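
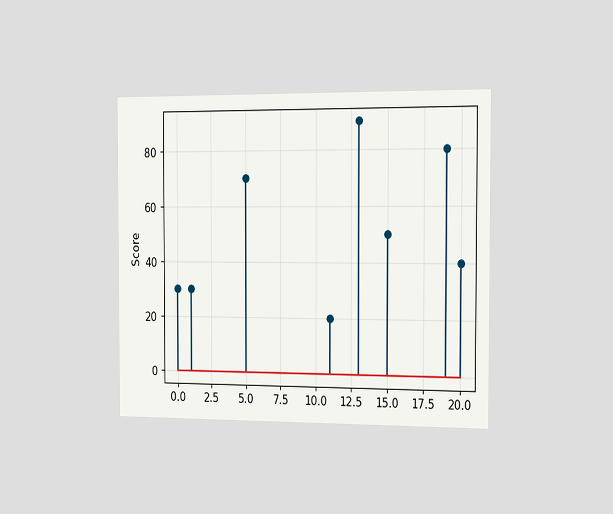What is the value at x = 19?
The chart is viewed slightly from the right. The stem at x=19 reaches 80.

80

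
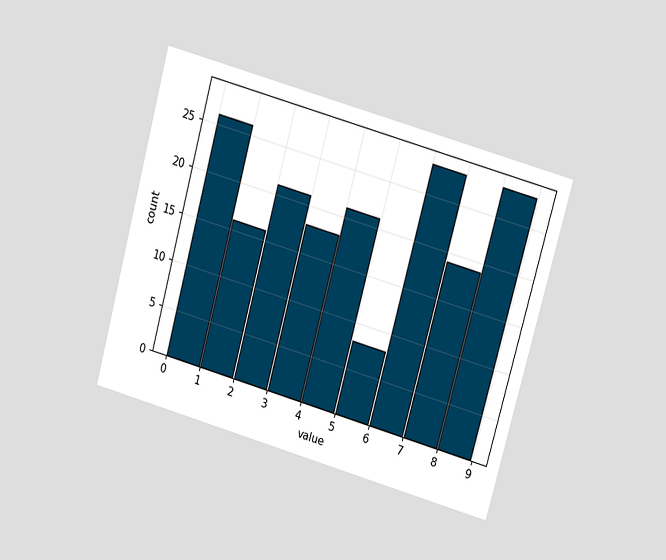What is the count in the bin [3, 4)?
18

The chart is tilted about 15° clockwise and viewed at a slight angle. The [3, 4) bin has height 18.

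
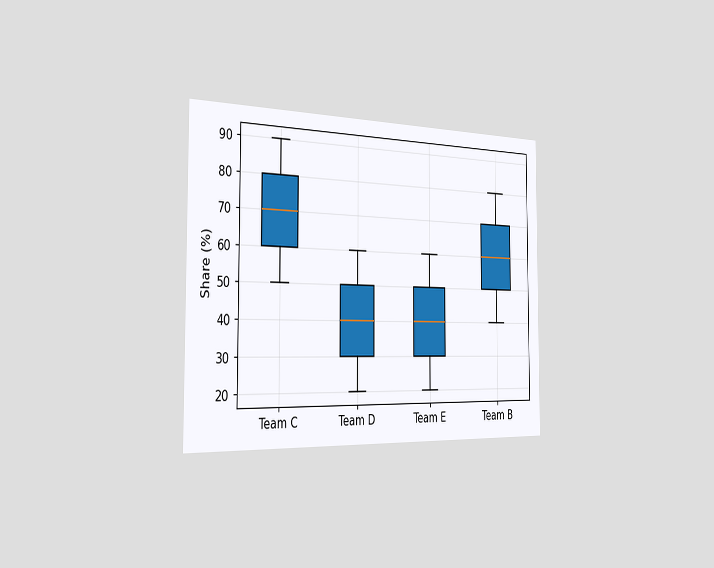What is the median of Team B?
60%

The chart is viewed slightly from the left. The median line in the Team B box sits at 60%.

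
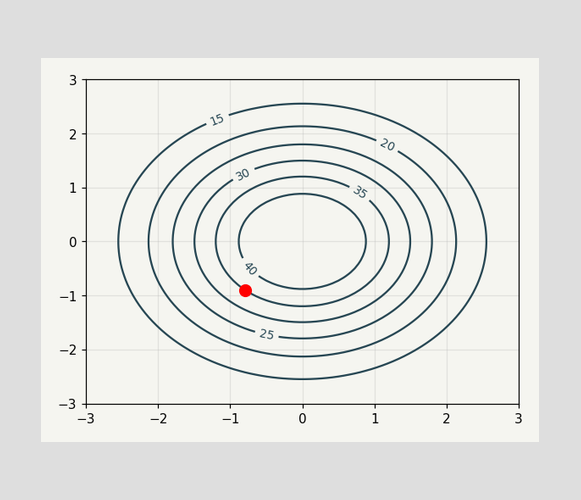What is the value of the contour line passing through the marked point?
The marked point sits on the contour labelled 35.

35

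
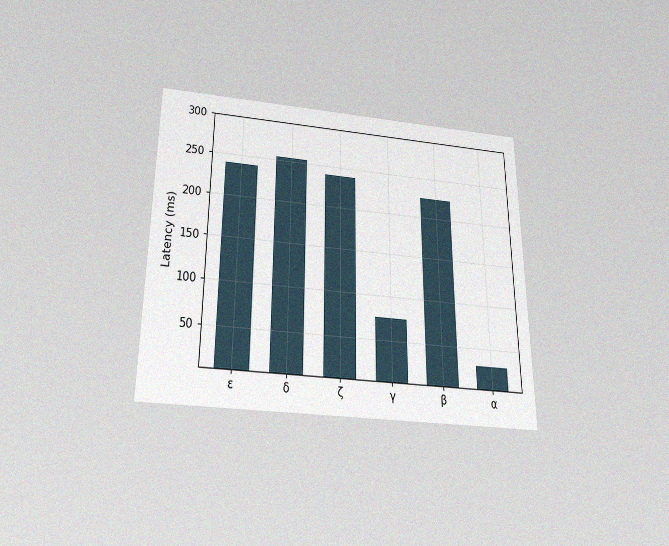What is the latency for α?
The chart is viewed slightly from below, with some photo noise. Reading along the chart's y-axis, the α bar reaches 30ms.

30ms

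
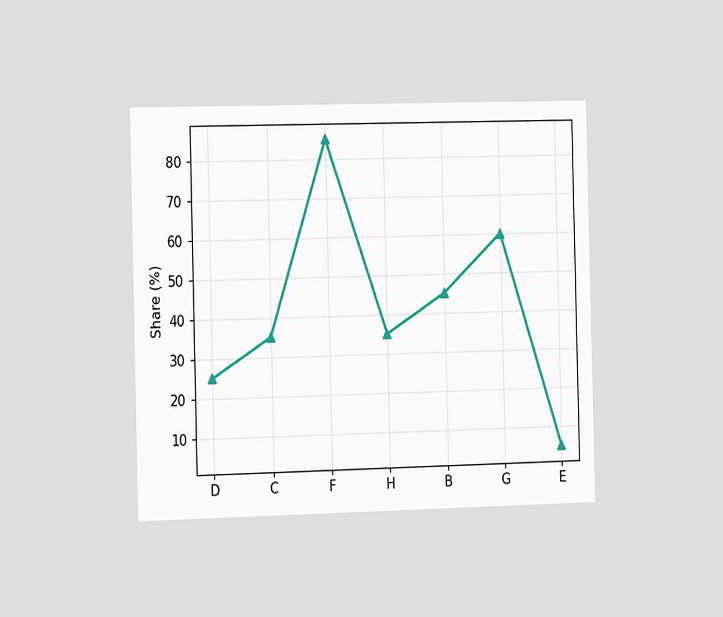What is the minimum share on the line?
The chart is viewed slightly from the left. The lowest point is at E, and reading across to the y-axis gives 5%.

5%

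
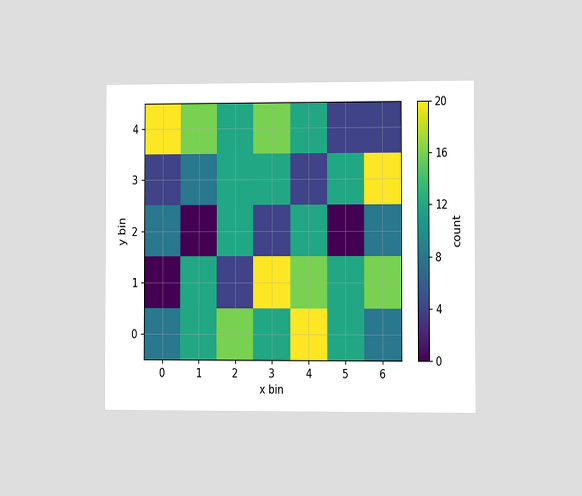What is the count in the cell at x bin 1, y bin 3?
The chart is viewed at a slight angle. Matching the cell (1, 3) against the colorbar gives 8.

8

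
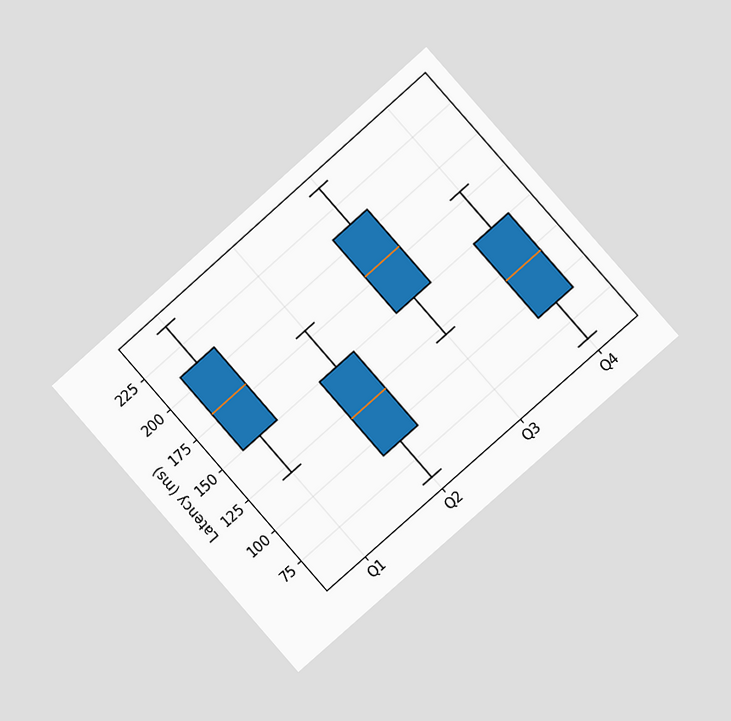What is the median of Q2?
120ms

The chart is tilted about 41° counter-clockwise and viewed slightly from the right. The median line in the Q2 box sits at 120ms.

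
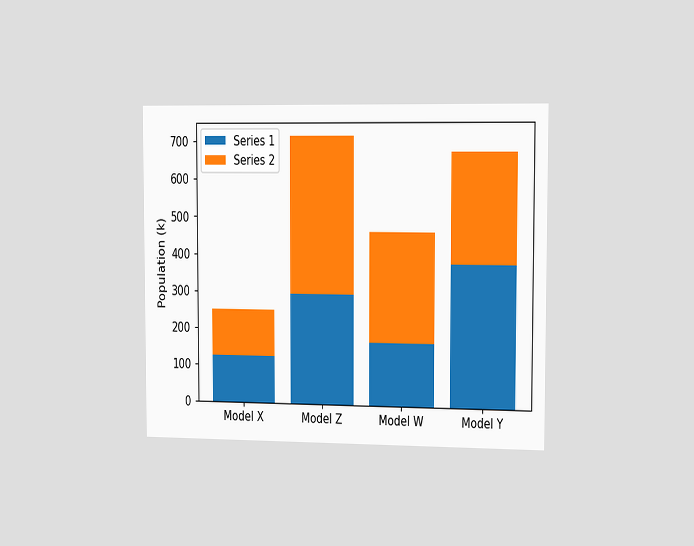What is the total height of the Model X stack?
252k

The chart is viewed slightly from the right. The Model X stack's top reaches 252k on the y-axis.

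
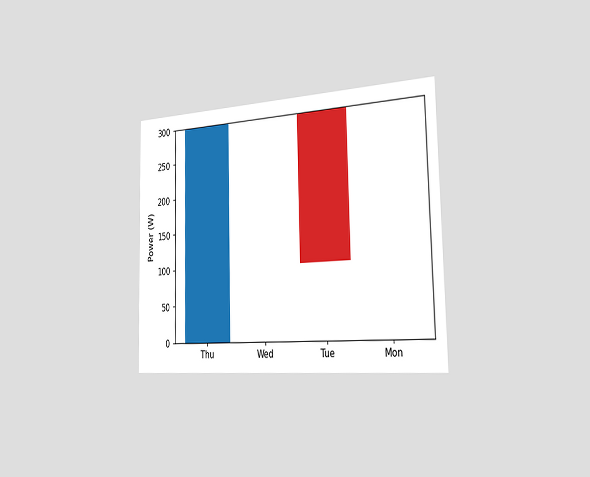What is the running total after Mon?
100W

The chart is viewed slightly from the right. After Mon the running total reaches 100W.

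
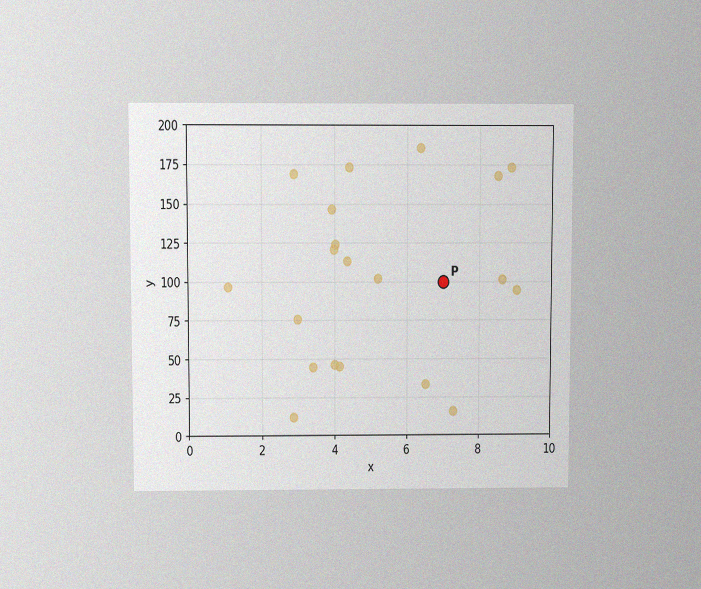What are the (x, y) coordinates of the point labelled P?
The chart is viewed at a slight angle, with some photo noise. Following the gridlines from P to each axis, P sits at (7, 100).

(7, 100)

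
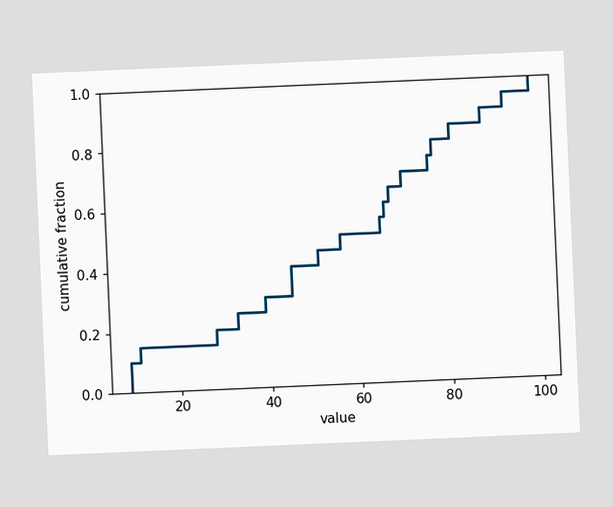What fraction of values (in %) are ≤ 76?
The chart is tilted about 2° counter-clockwise. At x=76 the ECDF step is at 75%.

75%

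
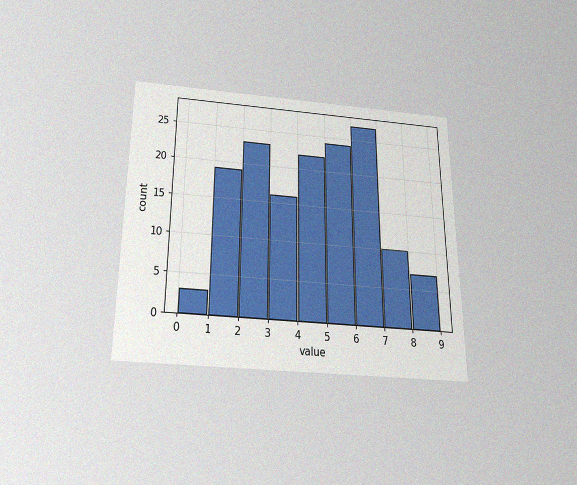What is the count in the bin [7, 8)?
10

The chart is viewed slightly from below, with some photo noise. The [7, 8) bin has height 10.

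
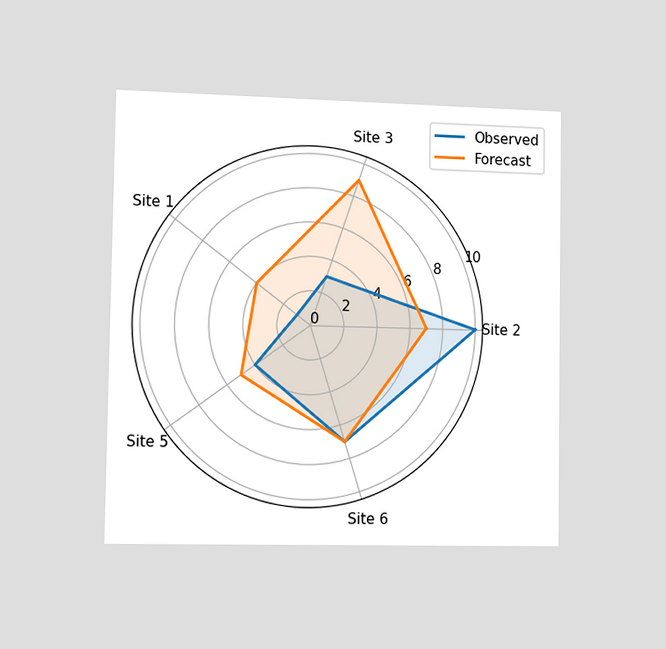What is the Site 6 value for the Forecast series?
7

The chart is viewed slightly from the left. On the Site 6 axis, Forecast reaches 7.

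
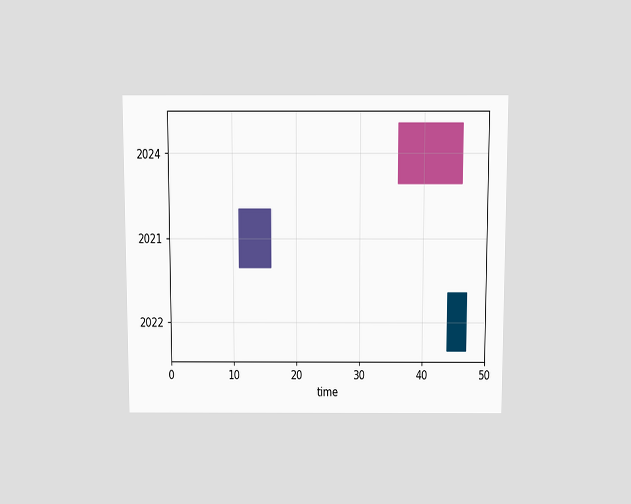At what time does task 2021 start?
11

The chart is viewed slightly from above. The 2021 bar begins at t=11.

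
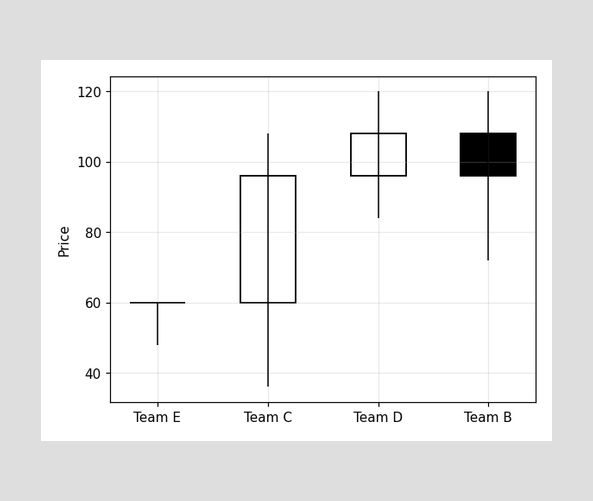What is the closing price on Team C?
The Team C candle closes at 96.

96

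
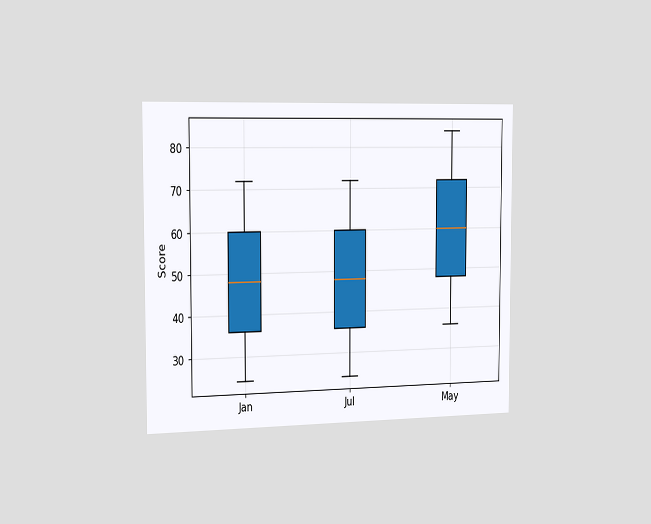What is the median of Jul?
The chart is viewed slightly from the left. The median line in the Jul box sits at 48.

48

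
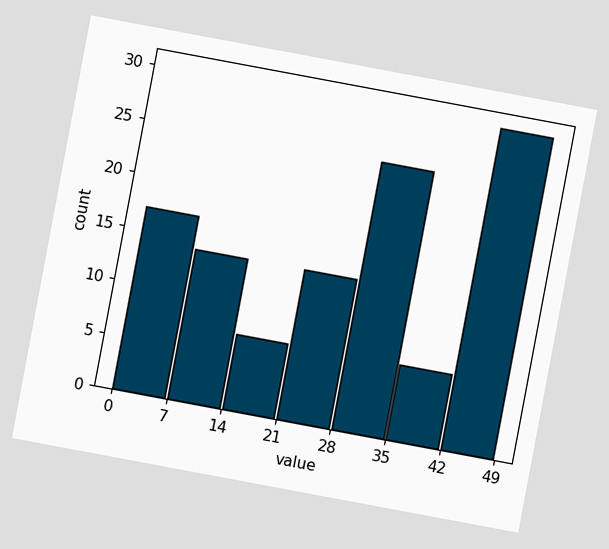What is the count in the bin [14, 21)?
The chart is tilted about 11° clockwise. The [14, 21) bin has height 7.

7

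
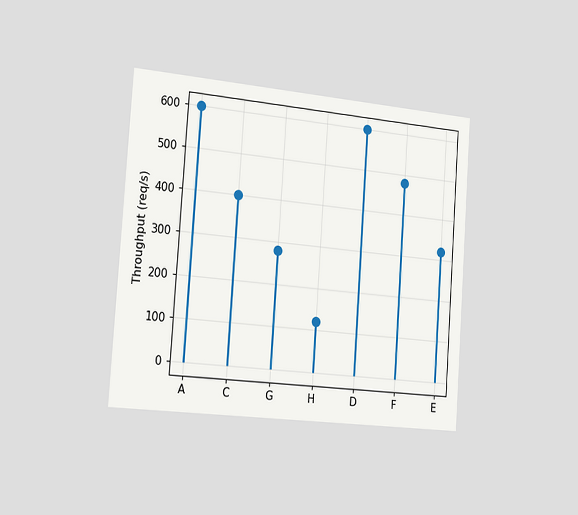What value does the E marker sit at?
320req/s

The chart is tilted about 4° clockwise and viewed slightly from the left. The E marker sits at 320req/s.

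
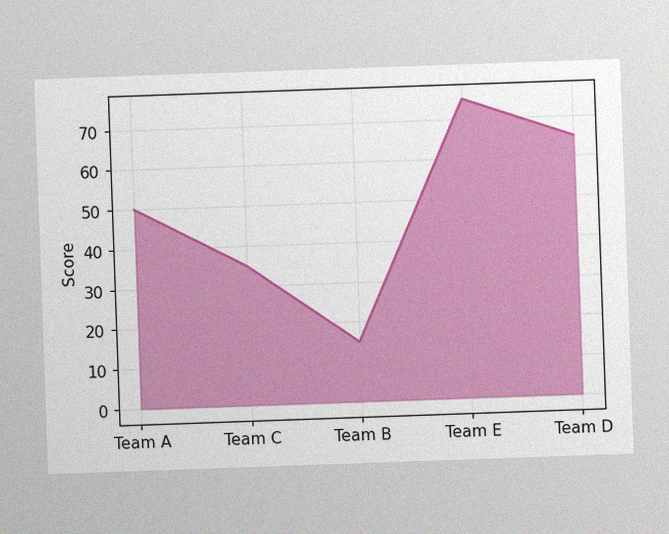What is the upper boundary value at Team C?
35

The chart is tilted about 2° counter-clockwise, with some photo noise. At Team C the upper boundary is at 35.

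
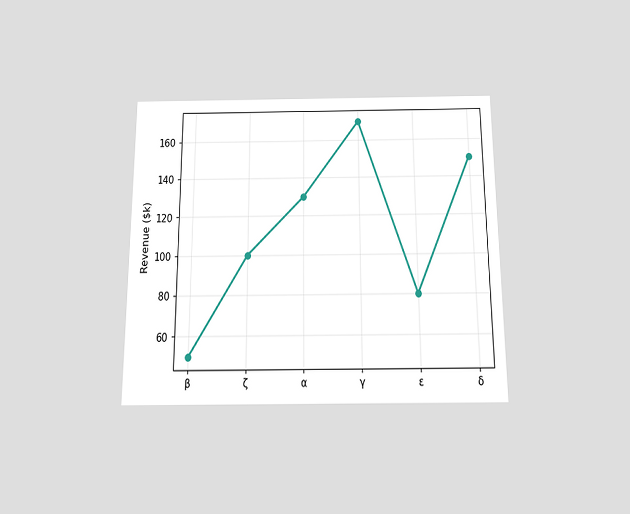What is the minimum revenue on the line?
$50k

The chart is viewed slightly from below. The lowest point is at β, and reading across to the y-axis gives $50k.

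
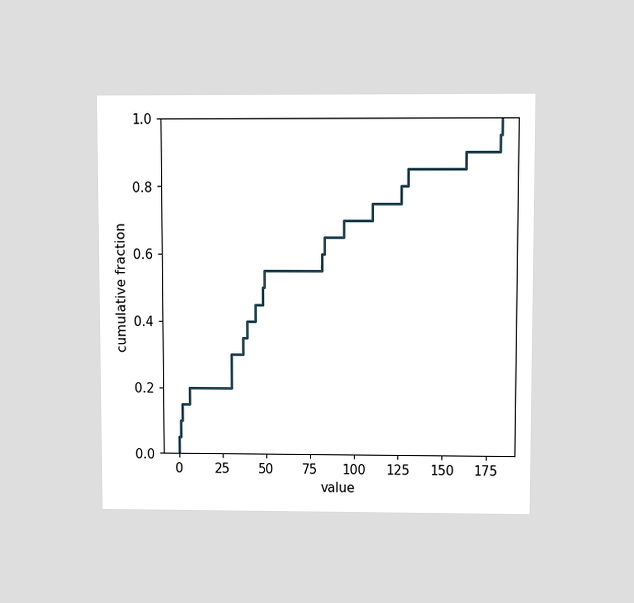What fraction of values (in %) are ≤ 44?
45%

The chart is viewed at a slight angle. At x=44 the ECDF step is at 45%.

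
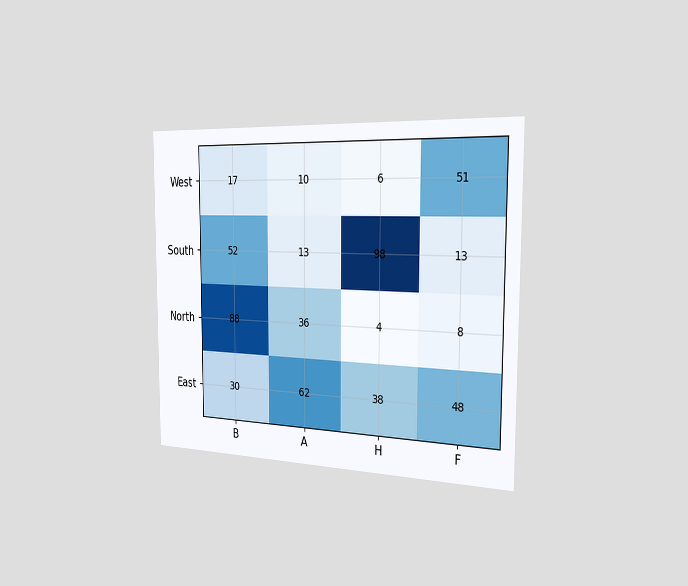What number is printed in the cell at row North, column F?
8

The chart is viewed slightly from the right. The (North, F) cell reads 8.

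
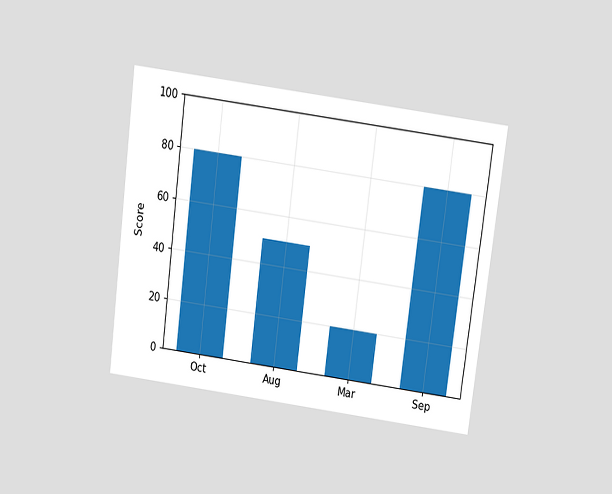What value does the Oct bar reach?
80

The chart is tilted about 7° clockwise and viewed slightly from above. Reading along the chart's y-axis, the Oct bar reaches 80.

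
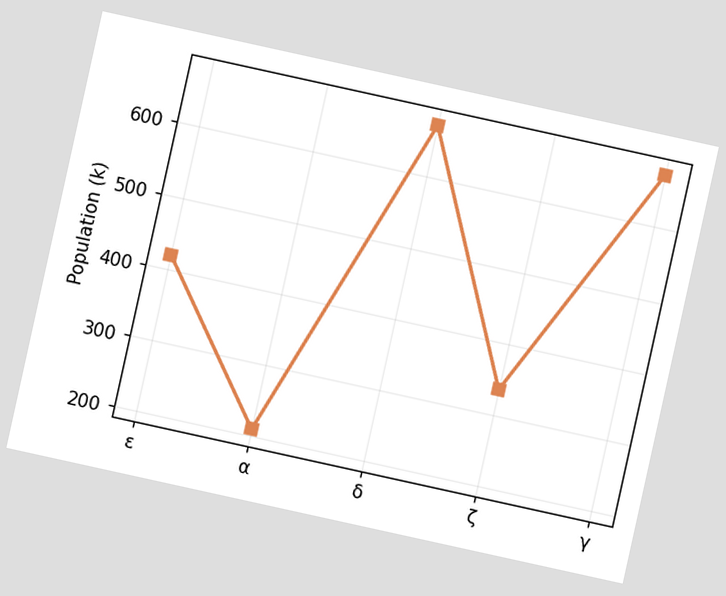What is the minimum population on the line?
The chart is tilted about 12° clockwise. The lowest point is at α, and reading across to the y-axis gives 210k.

210k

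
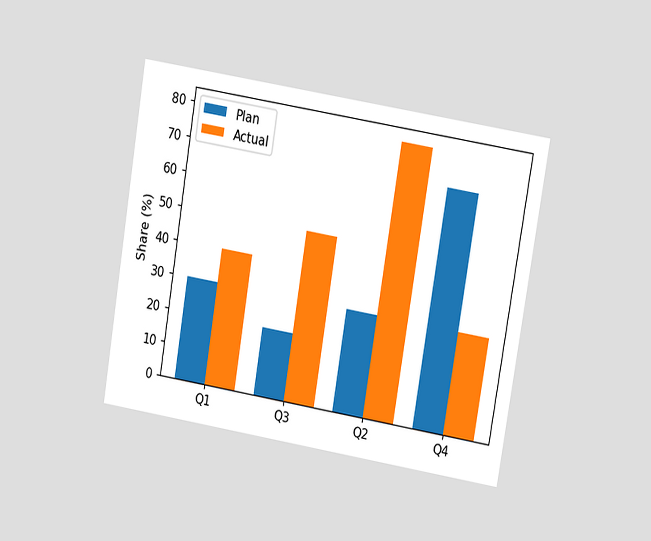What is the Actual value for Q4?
30%

The chart is tilted about 9° clockwise and viewed at a slight angle. The Actual bar at Q4 reaches 30% on the y-axis.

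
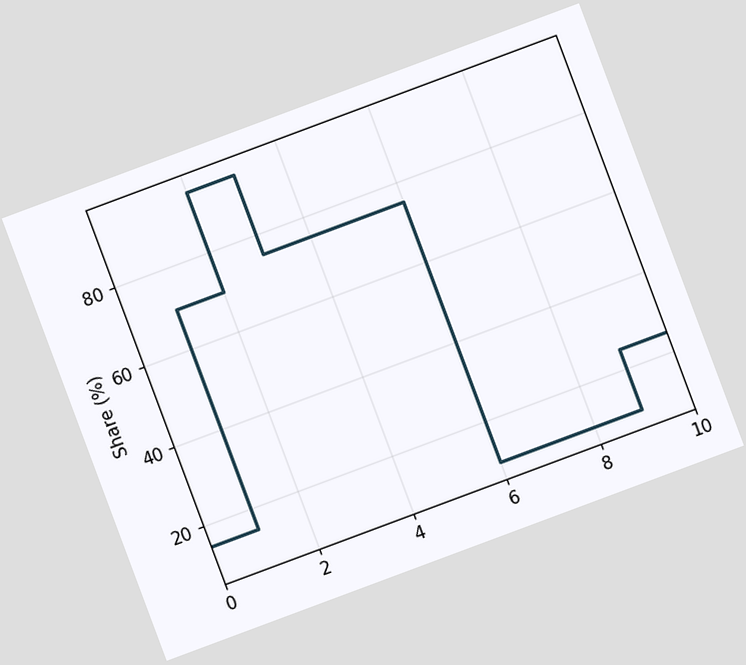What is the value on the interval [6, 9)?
10%

The chart is tilted about 20° counter-clockwise. On [6, 9) the step sits at 10%.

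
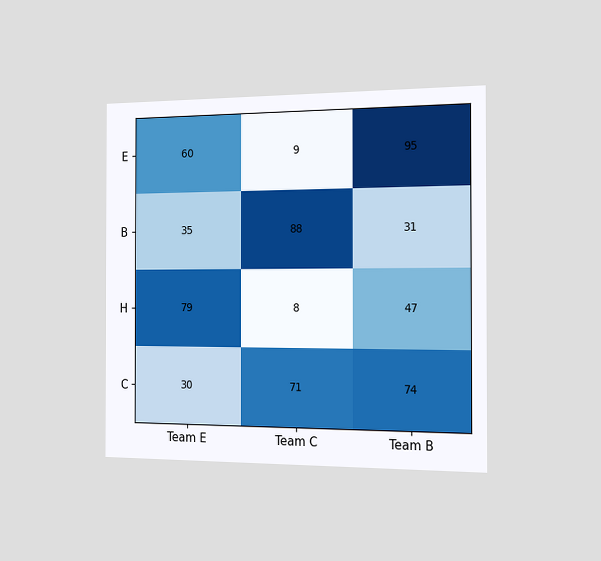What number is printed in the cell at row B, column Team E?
The chart is viewed slightly from the right. The (B, Team E) cell reads 35.

35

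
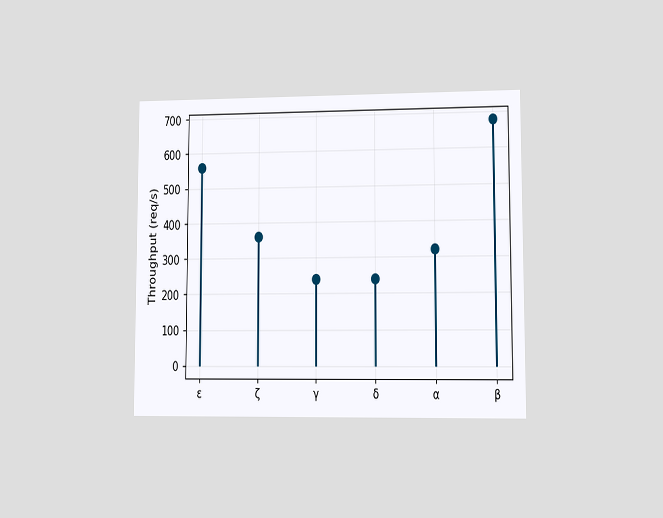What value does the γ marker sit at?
240req/s

The chart is viewed at a slight angle. The γ marker sits at 240req/s.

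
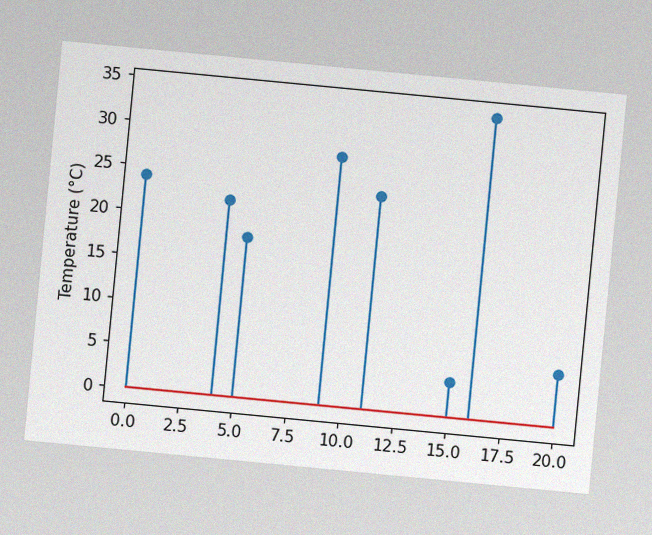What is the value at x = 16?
34°C

The chart is tilted about 5° clockwise, with some photo noise. The stem at x=16 reaches 34°C.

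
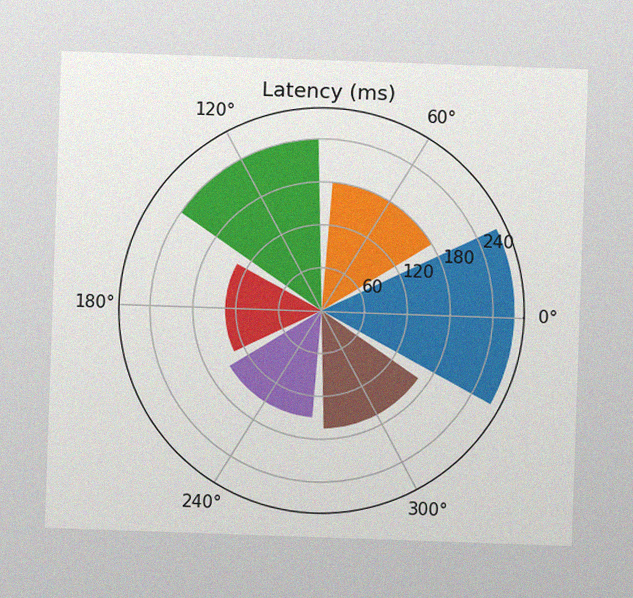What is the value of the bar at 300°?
The image has some photo noise and uneven lighting. The bar at 300° reaches 165ms on the radial axis.

165ms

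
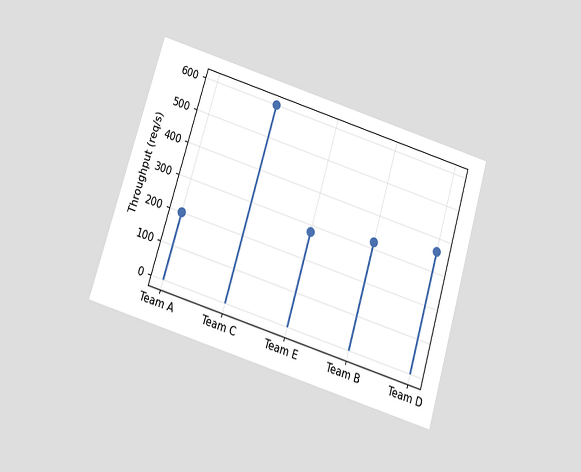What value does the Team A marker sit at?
The chart is tilted about 17° clockwise and viewed slightly from below. The Team A marker sits at 200req/s.

200req/s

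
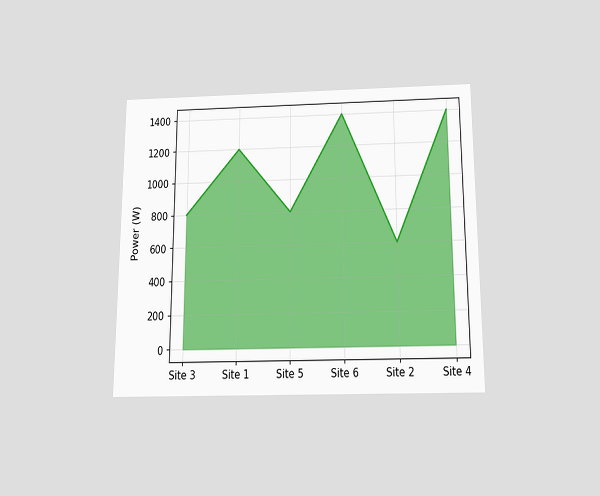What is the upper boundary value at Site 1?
1200W

The chart is viewed slightly from below. At Site 1 the upper boundary is at 1200W.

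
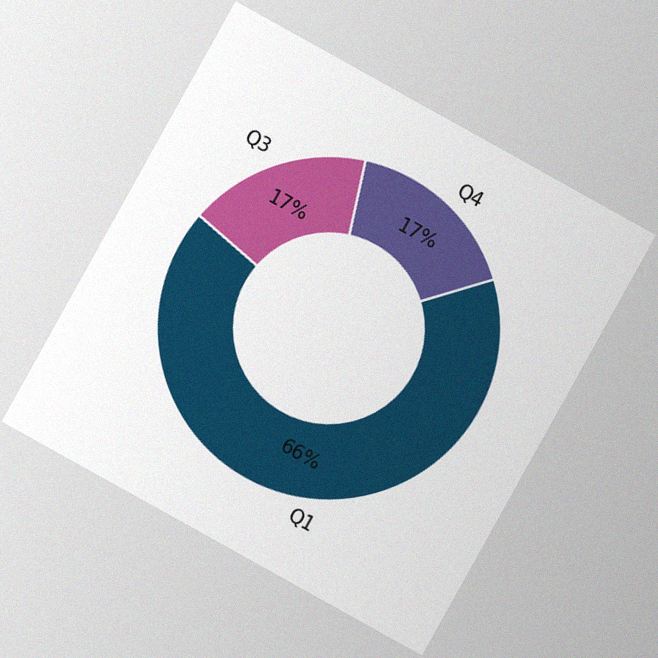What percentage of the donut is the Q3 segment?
The chart is tilted about 29° clockwise, with some photo noise. The Q3 segment takes up 17% of the ring.

17%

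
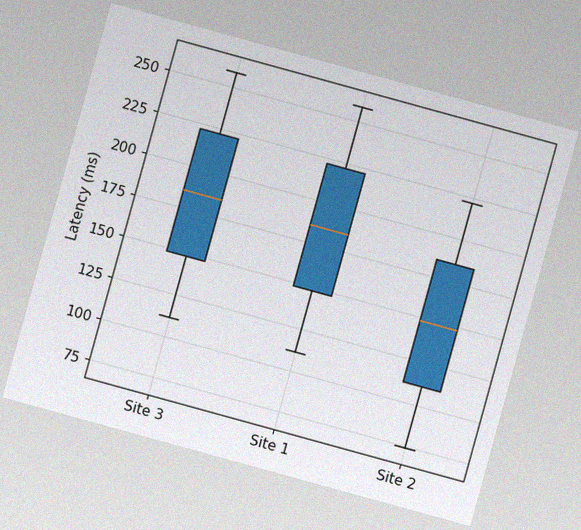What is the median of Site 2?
The chart is tilted about 15° clockwise, with some photo noise. The median line in the Site 2 box sits at 148ms.

148ms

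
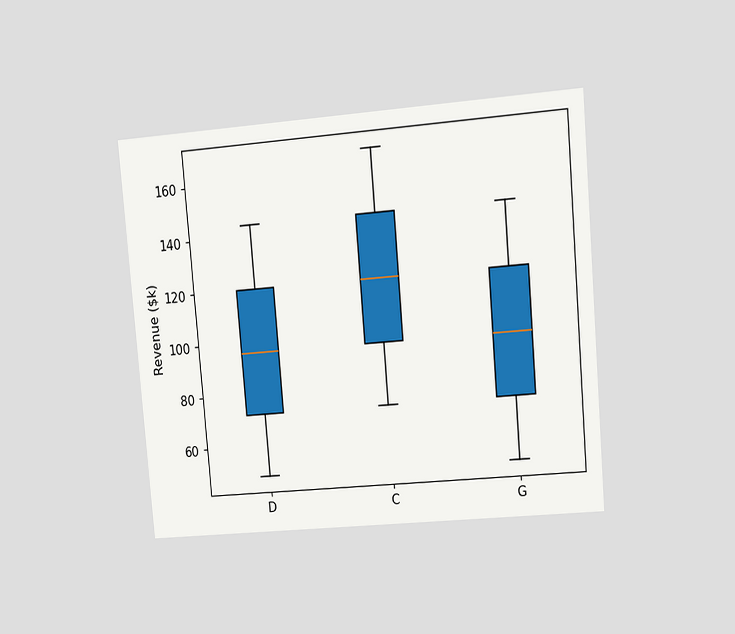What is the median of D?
The chart is tilted about 5° counter-clockwise and viewed at a slight angle. The median line in the D box sits at $96k.

$96k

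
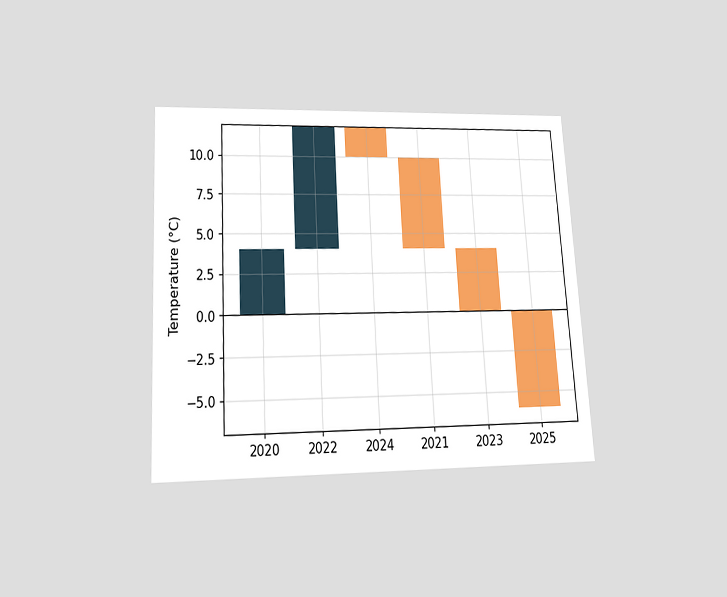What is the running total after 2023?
The chart is tilted about 3° counter-clockwise and viewed slightly from below. After 2023 the running total reaches 0°C.

0°C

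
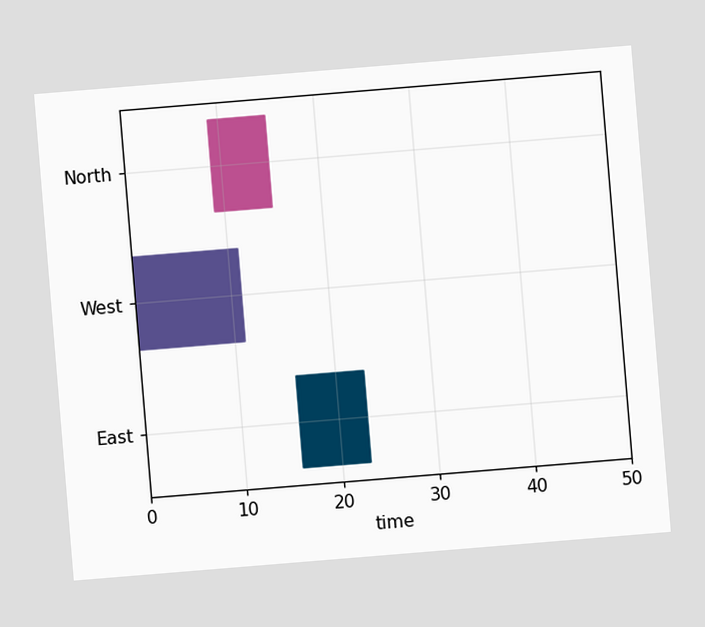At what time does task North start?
The chart is tilted about 5° counter-clockwise. The North bar begins at t=9.

9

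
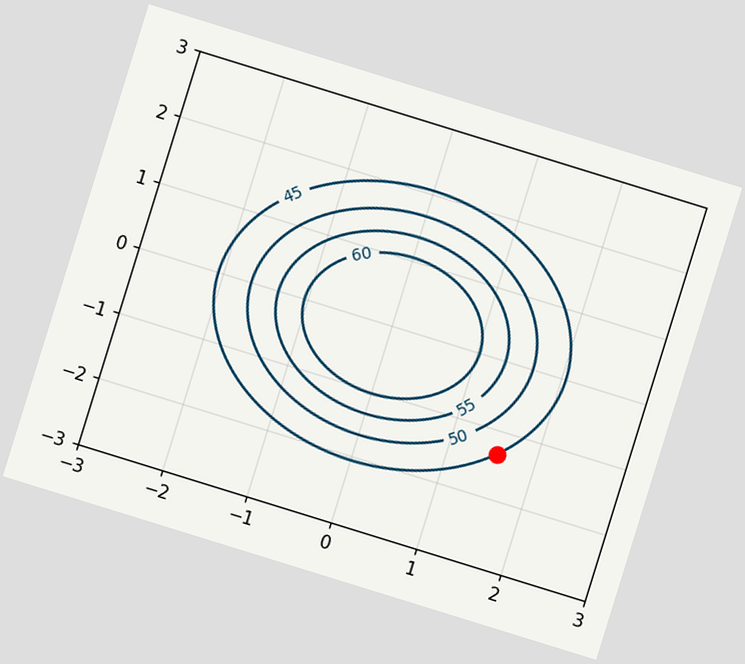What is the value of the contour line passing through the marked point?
45

The chart is tilted about 17° clockwise. The marked point sits on the contour labelled 45.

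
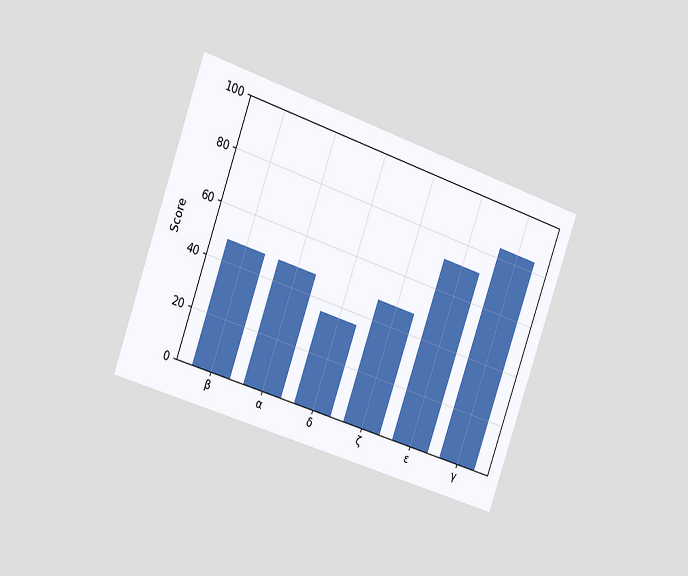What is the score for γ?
84

The chart is tilted about 19° clockwise and viewed slightly from the left. Reading along the chart's y-axis, the γ bar reaches 84.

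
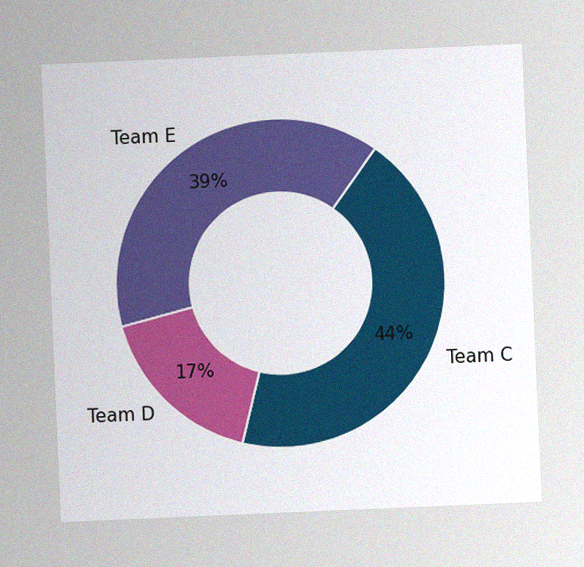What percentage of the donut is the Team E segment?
39%

The chart is tilted about 2° counter-clockwise, with some photo noise. The Team E segment takes up 39% of the ring.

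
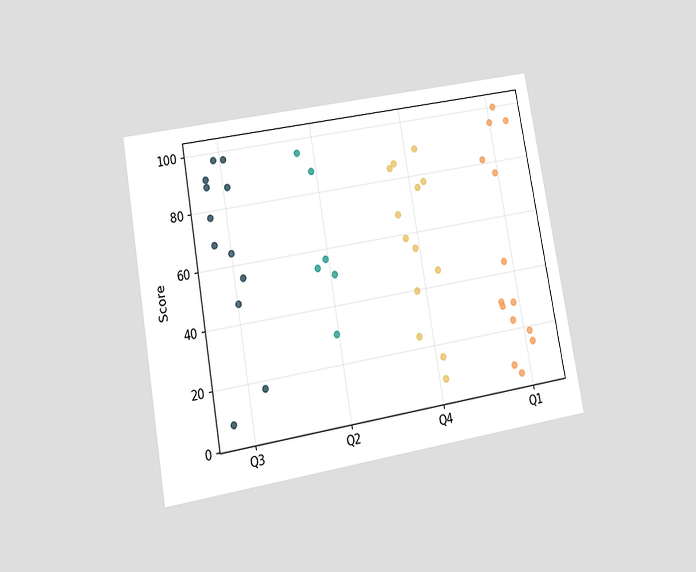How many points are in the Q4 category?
13

The chart is tilted about 10° counter-clockwise and viewed at a slight angle. Counting the markers in the Q4 column gives 13.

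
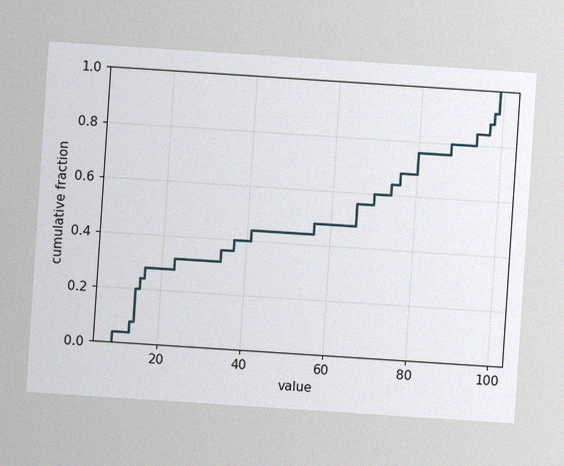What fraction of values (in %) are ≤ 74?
The chart is tilted about 4° clockwise, with some photo noise. At x=74 the ECDF step is at 64%.

64%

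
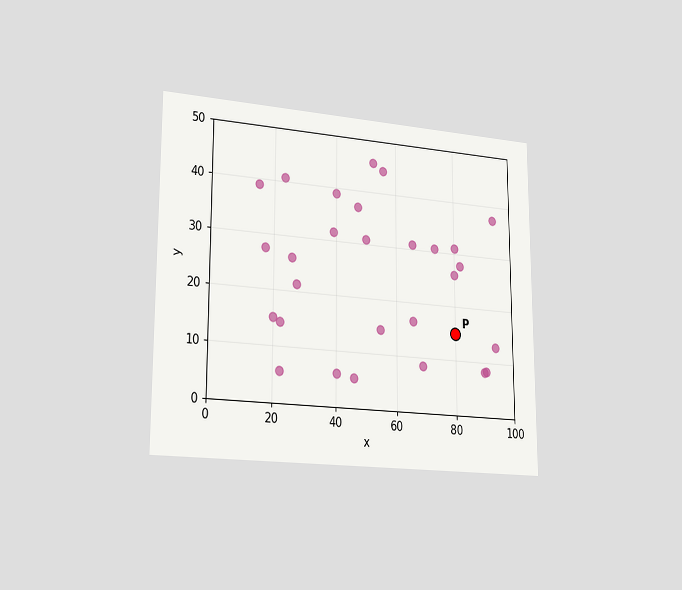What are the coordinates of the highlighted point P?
The chart is viewed slightly from the left. Following the gridlines from P to each axis, P sits at (80, 15).

(80, 15)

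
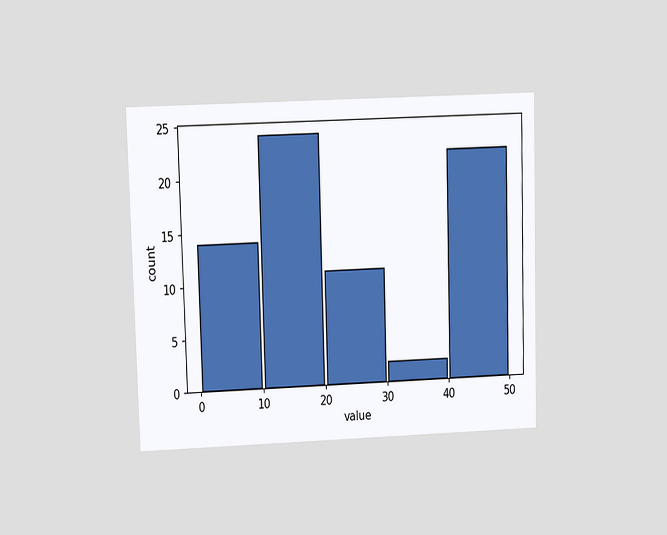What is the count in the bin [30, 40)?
2

The chart is viewed at a slight angle. The [30, 40) bin has height 2.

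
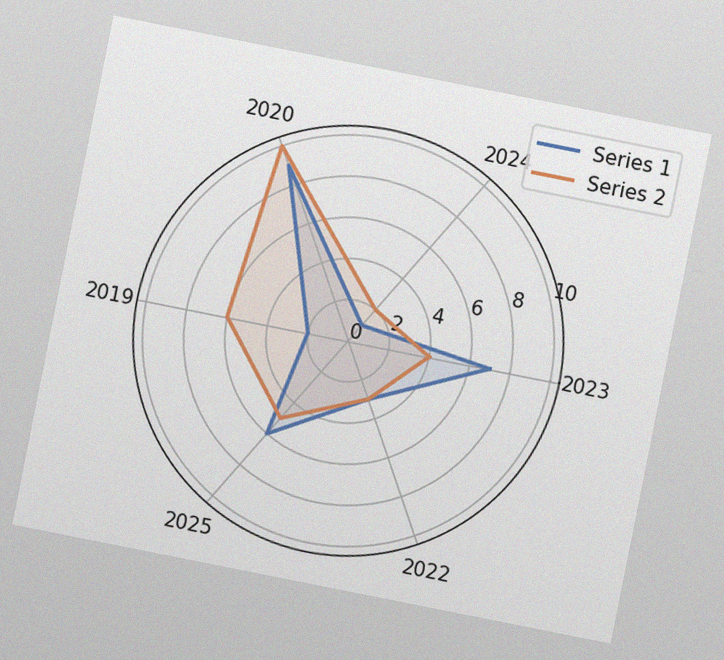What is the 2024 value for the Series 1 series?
The chart is tilted about 11° clockwise, with some photo noise. On the 2024 axis, Series 1 reaches 1.

1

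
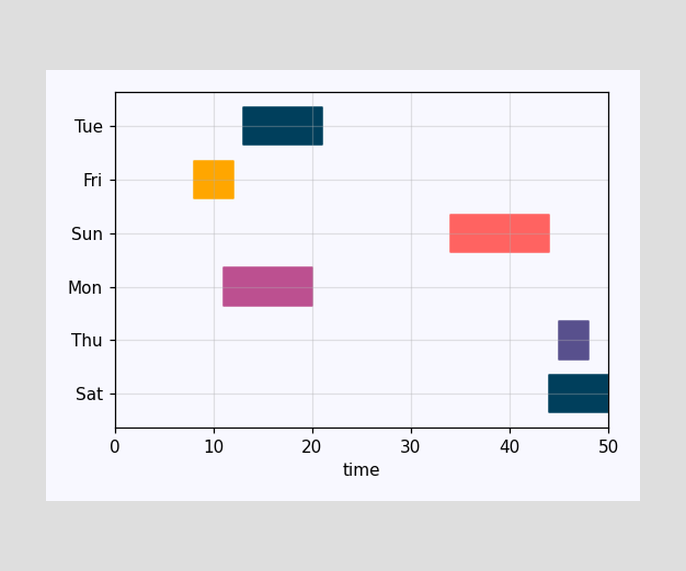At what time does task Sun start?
The Sun bar begins at t=34.

34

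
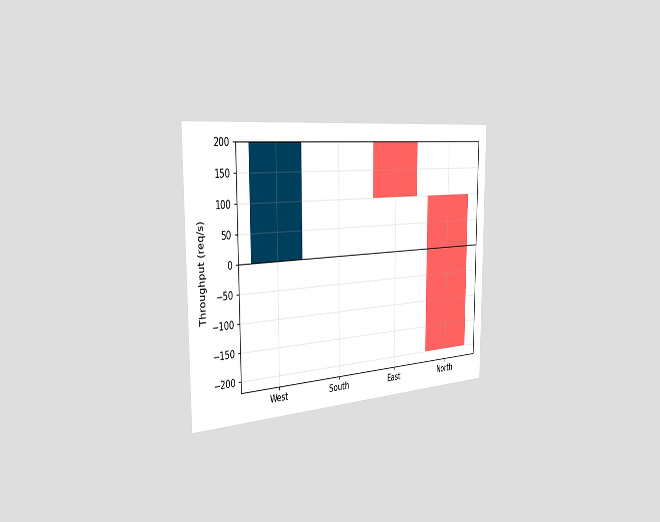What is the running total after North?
The chart is viewed slightly from the left. After North the running total reaches -200req/s.

-200req/s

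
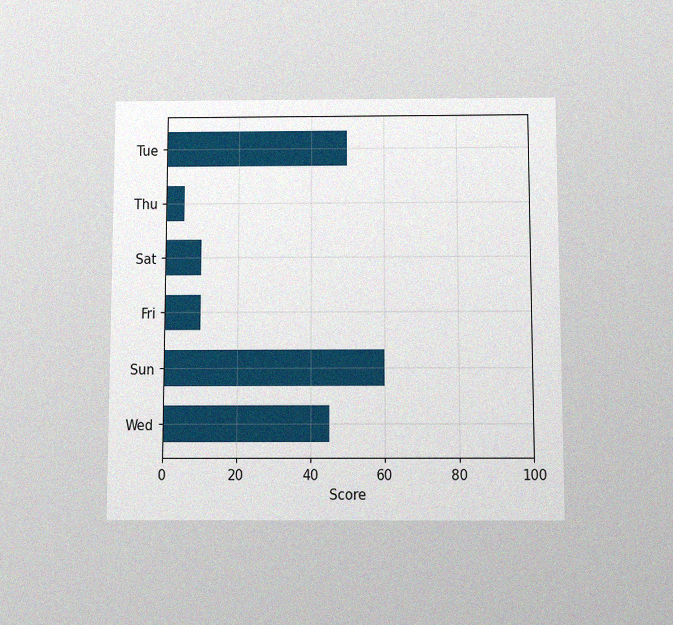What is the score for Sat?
The chart is viewed slightly from below, with some photo noise. Reading along the chart's x-axis, the Sat bar reaches 10.

10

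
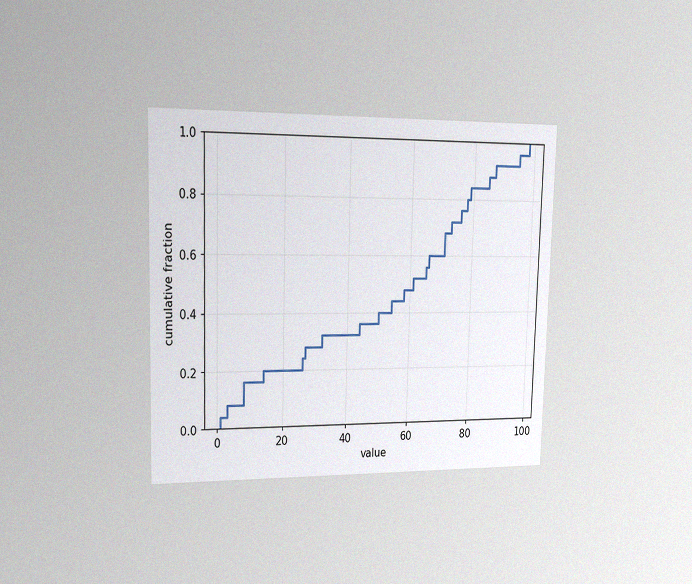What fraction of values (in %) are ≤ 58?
The chart is viewed slightly from the left, with some photo noise. At x=58 the ECDF step is at 48%.

48%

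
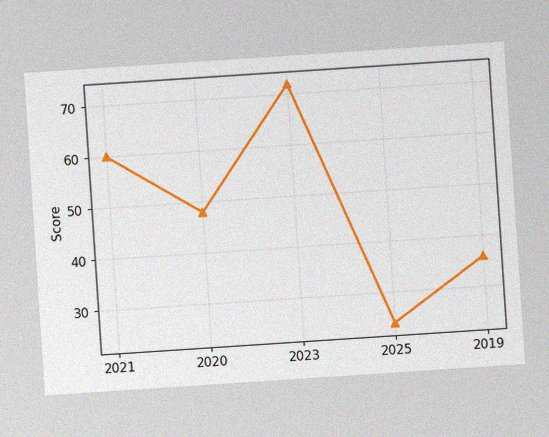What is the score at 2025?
24

The chart is tilted about 4° counter-clockwise, with some photo noise. At 2025, the line is at 24.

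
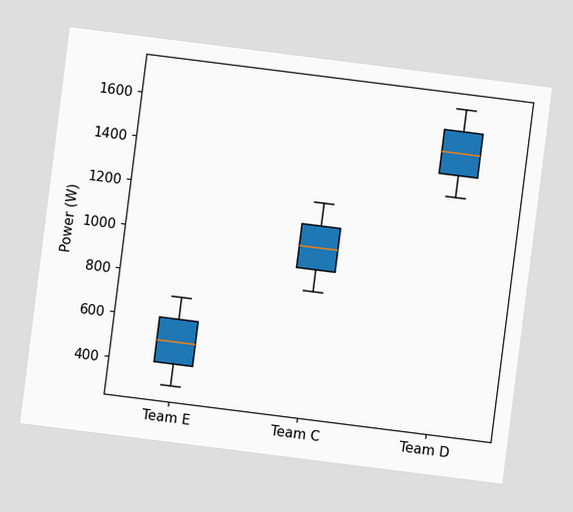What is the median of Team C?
The chart is tilted about 7° clockwise. The median line in the Team C box sits at 1000W.

1000W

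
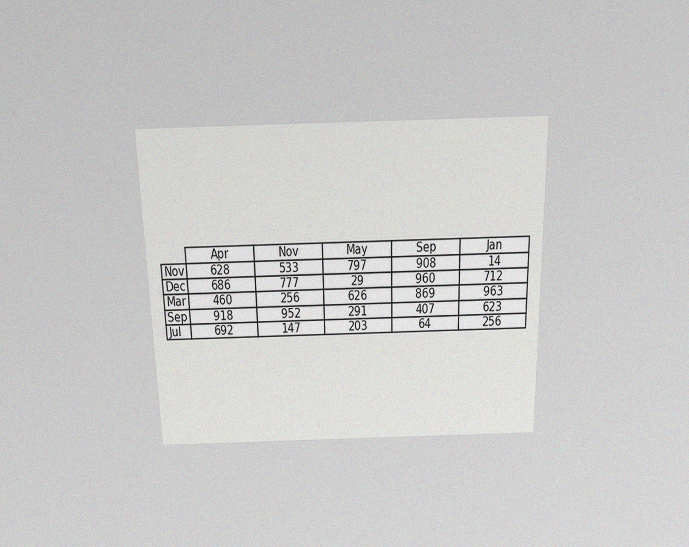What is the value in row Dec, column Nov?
777

The chart is viewed slightly from above, with some photo noise. The (Dec, Nov) cell reads 777.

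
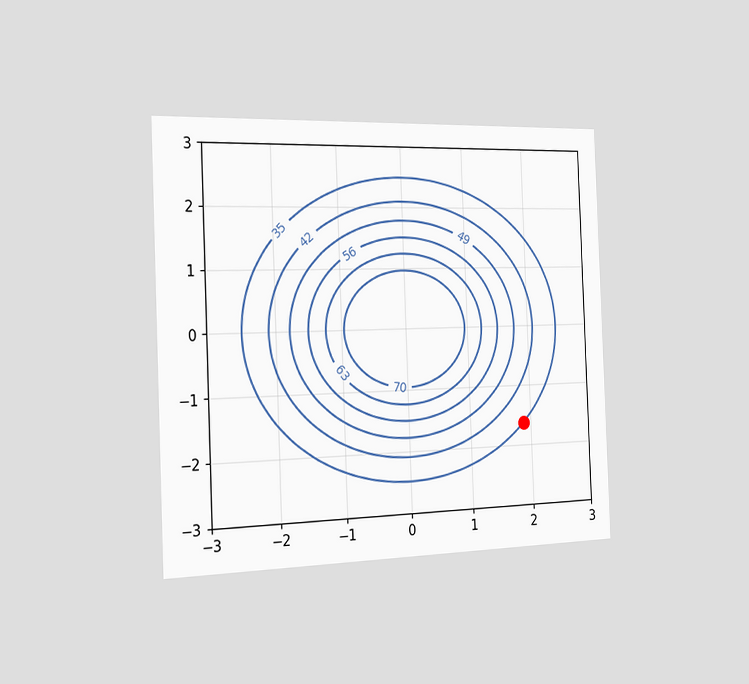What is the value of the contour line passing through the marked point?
The chart is tilted about 2° counter-clockwise and viewed slightly from the left. The marked point sits on the contour labelled 35.

35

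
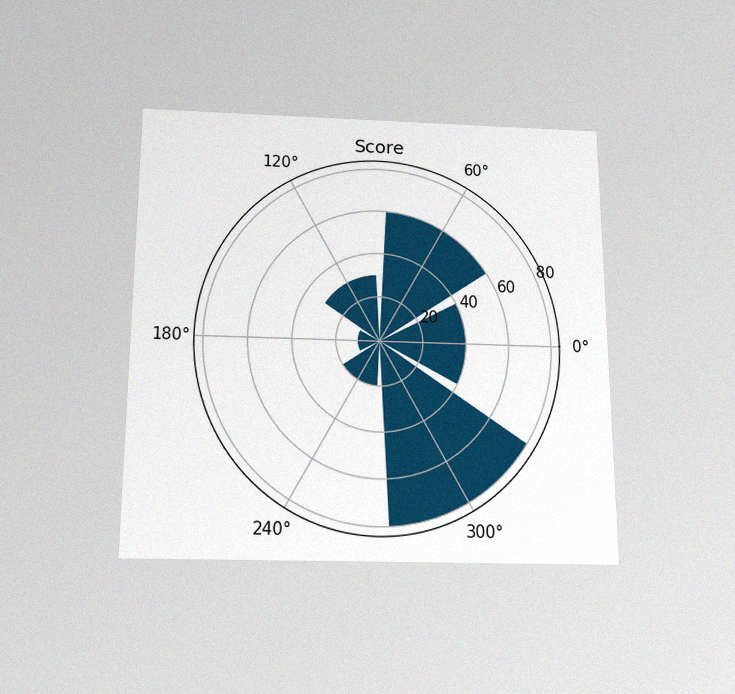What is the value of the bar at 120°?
The chart is viewed slightly from below, with some photo noise. The bar at 120° reaches 30 on the radial axis.

30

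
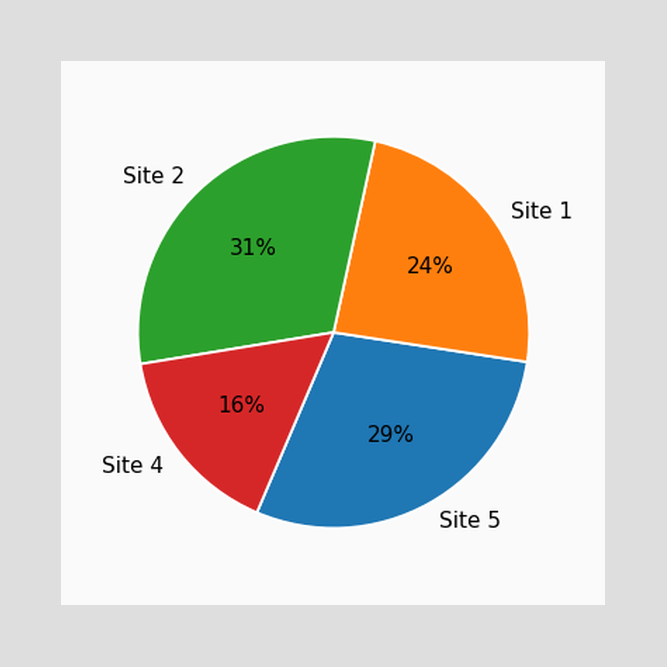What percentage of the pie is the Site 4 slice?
The Site 4 slice takes up 16% of the pie.

16%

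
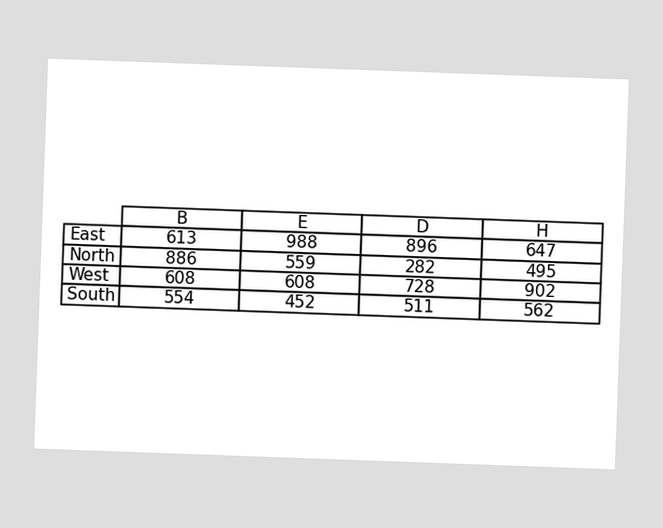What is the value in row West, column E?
608

The chart is tilted about 2° clockwise. The (West, E) cell reads 608.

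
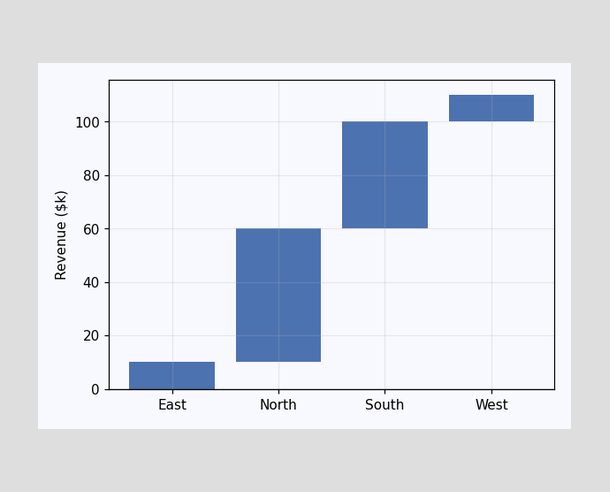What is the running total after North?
After North the running total reaches $60k.

$60k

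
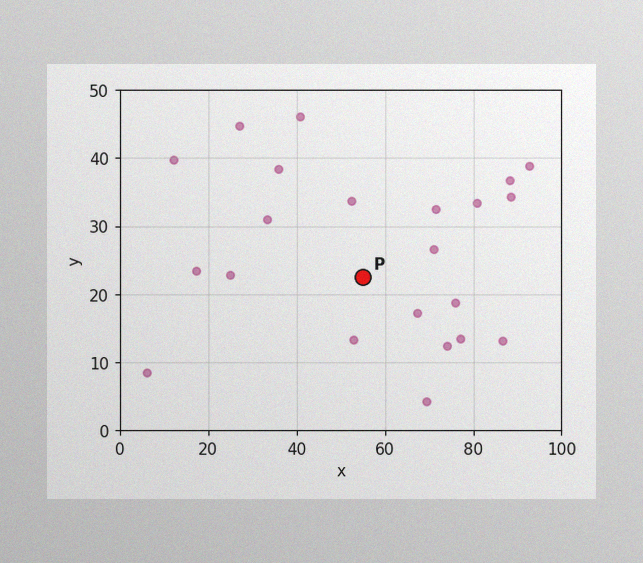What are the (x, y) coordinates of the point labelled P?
The image has some photo noise and uneven lighting. Following the gridlines from P to each axis, P sits at (55, 22.5).

(55, 22.5)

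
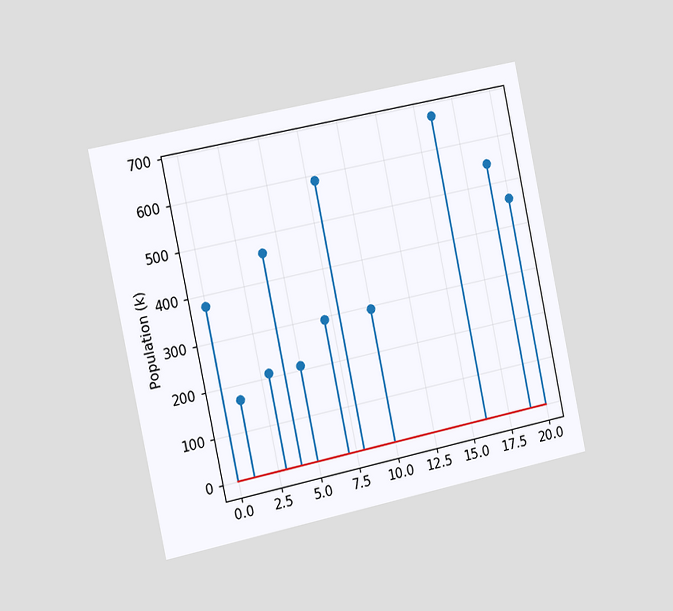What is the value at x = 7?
The chart is tilted about 12° counter-clockwise and viewed slightly from the left. The stem at x=7 reaches 294k.

294k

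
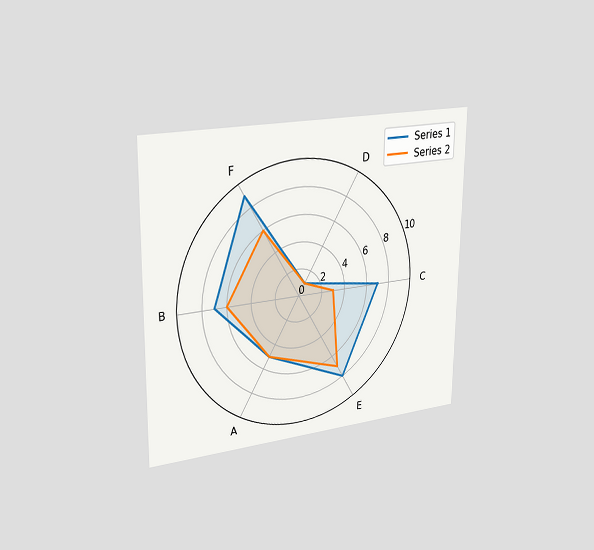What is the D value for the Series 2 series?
1

The chart is viewed slightly from the left. On the D axis, Series 2 reaches 1.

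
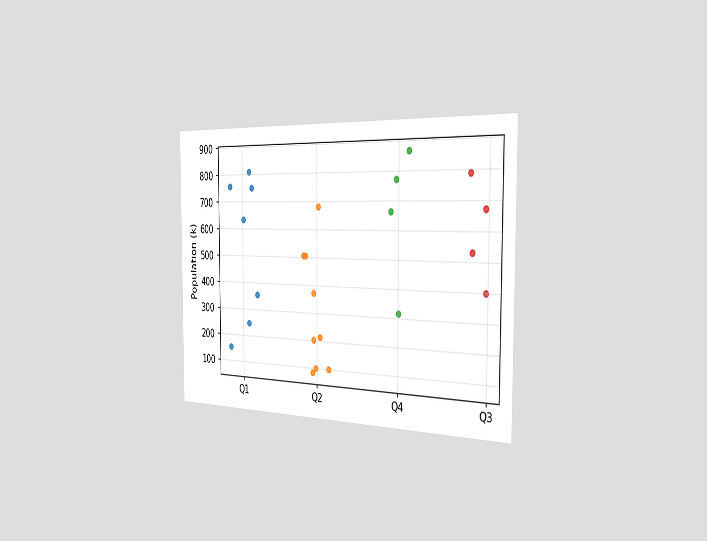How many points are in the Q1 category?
7

The chart is viewed slightly from the right. Counting the markers in the Q1 column gives 7.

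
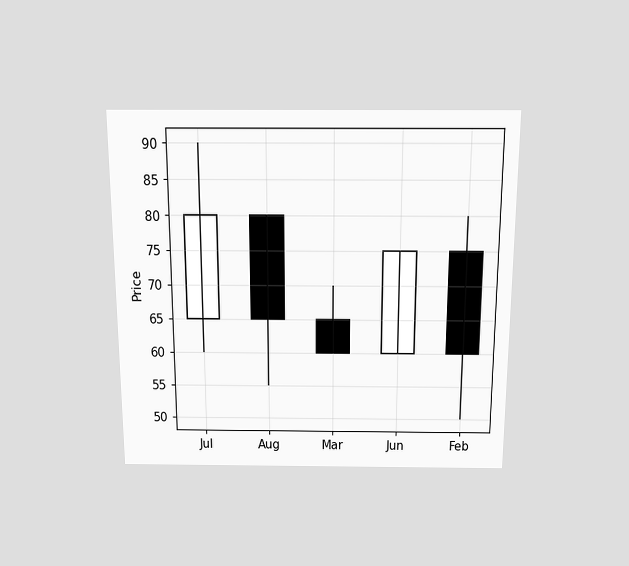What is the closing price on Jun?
The chart is viewed slightly from above. The Jun candle closes at 75.

75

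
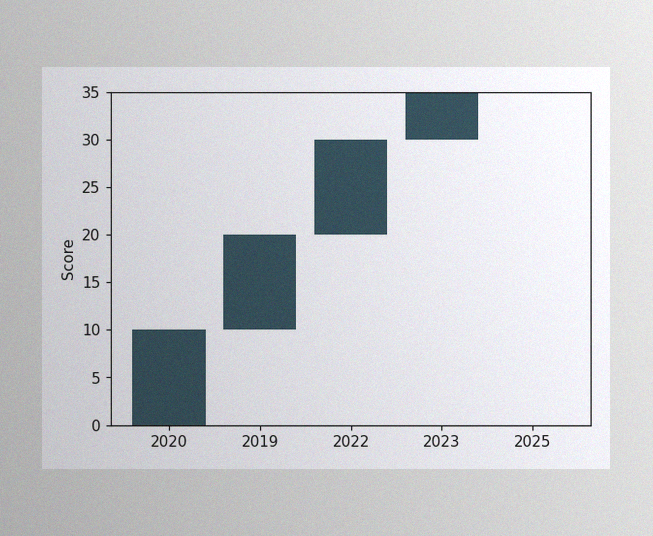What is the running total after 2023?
The image has some photo noise and uneven lighting. After 2023 the running total reaches 35.

35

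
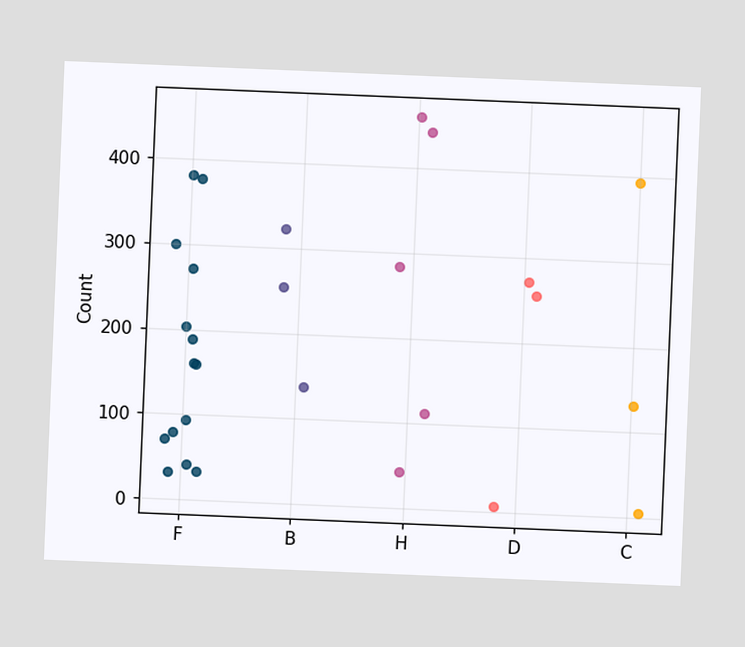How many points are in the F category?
14

The chart is tilted about 2° clockwise. Counting the markers in the F column gives 14.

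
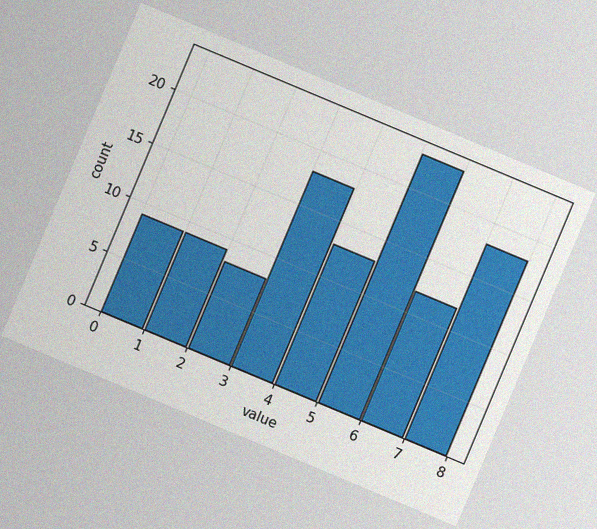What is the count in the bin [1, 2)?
The chart is tilted about 23° clockwise, with some photo noise. The [1, 2) bin has height 9.

9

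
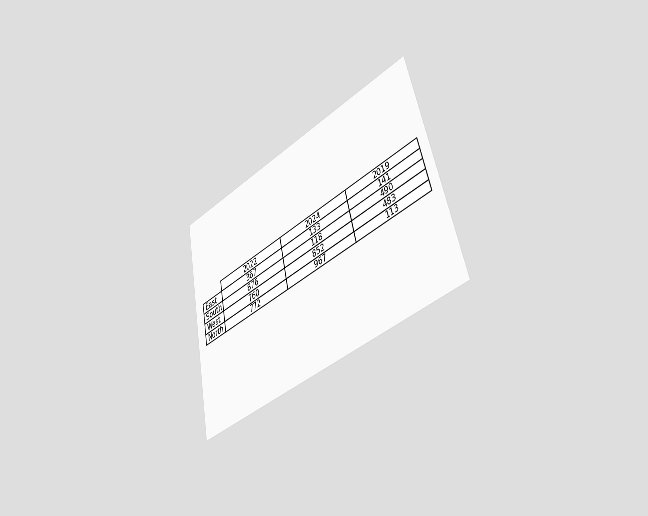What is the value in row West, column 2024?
852

The chart is tilted about 13° counter-clockwise and viewed slightly from the right. The (West, 2024) cell reads 852.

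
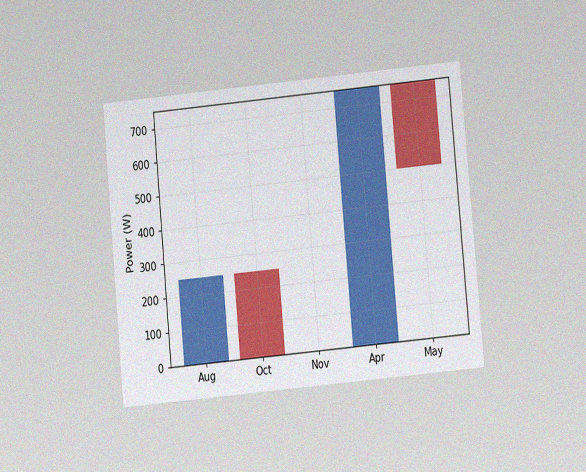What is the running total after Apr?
The chart is tilted about 5° counter-clockwise and viewed at a slight angle, with some photo noise. After Apr the running total reaches 750W.

750W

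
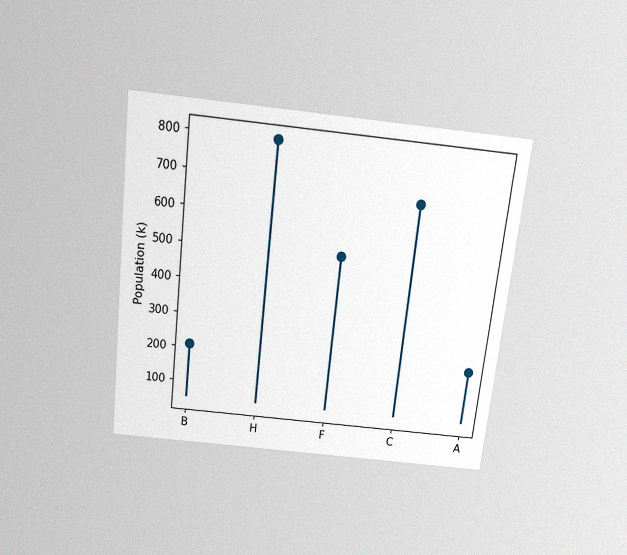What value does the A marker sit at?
The chart is tilted about 6° clockwise and viewed slightly from above, with some photo noise. The A marker sits at 210k.

210k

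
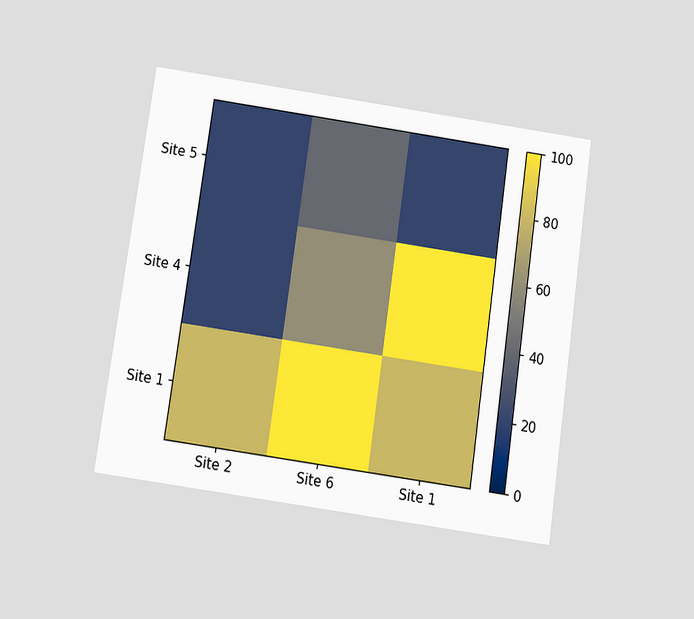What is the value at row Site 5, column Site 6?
The chart is tilted about 8° clockwise and viewed slightly from below. Matching cell (Site 5, Site 6) against the colorbar gives 40.

40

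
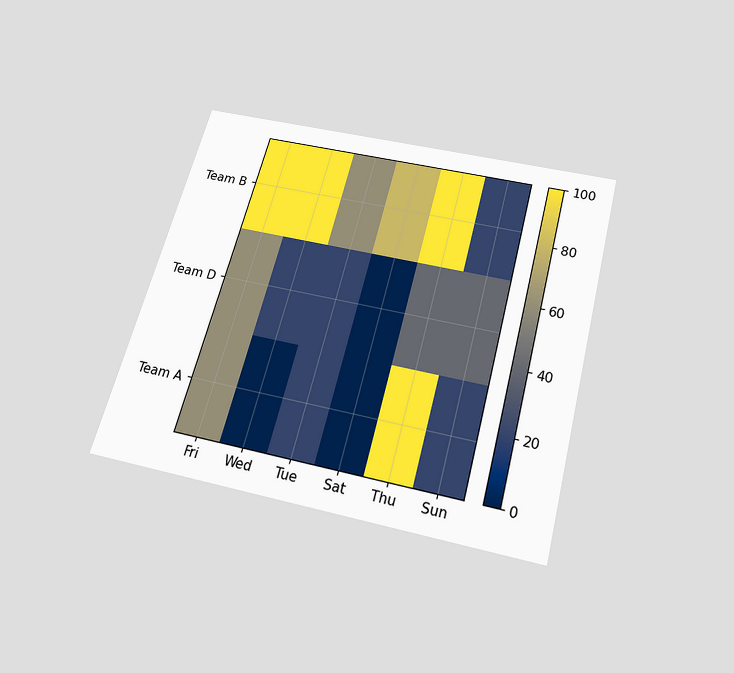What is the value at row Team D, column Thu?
The chart is tilted about 15° clockwise and viewed slightly from below. Matching cell (Team D, Thu) against the colorbar gives 40.

40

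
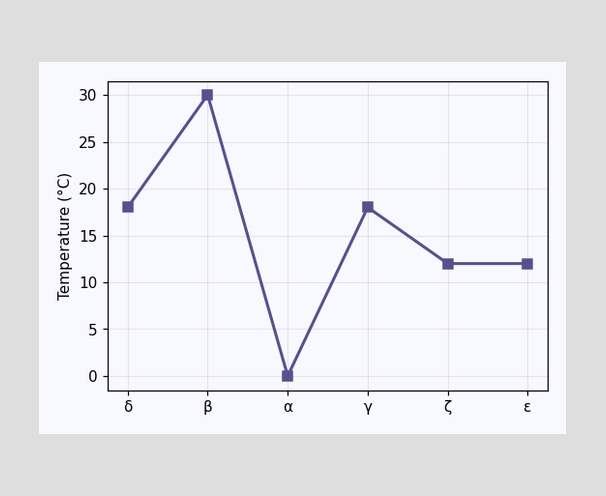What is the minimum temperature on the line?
0°C

The lowest point is at α, and reading across to the y-axis gives 0°C.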